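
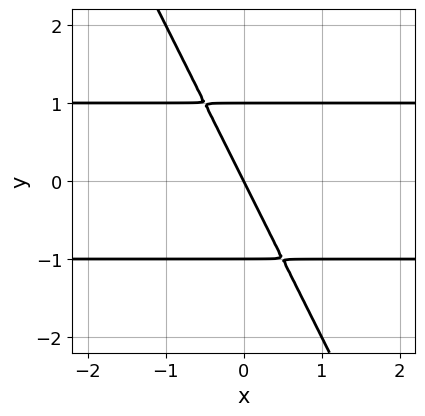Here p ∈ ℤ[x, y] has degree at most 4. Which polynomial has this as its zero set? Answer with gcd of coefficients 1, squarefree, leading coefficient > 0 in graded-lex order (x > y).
2*x*y^2 + y^3 - 2*x - y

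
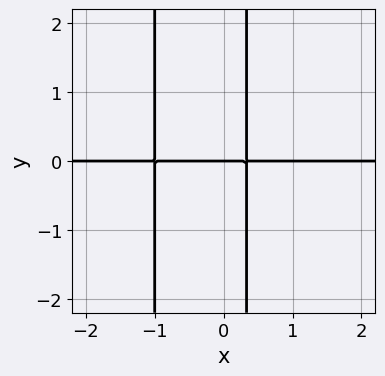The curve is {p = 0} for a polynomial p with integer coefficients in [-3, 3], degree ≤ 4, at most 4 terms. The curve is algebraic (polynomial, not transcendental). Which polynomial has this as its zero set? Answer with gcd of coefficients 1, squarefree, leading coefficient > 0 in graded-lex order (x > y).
1. The degree is 3 — the shape is more complex than any degree-2 curve.
2. Checking where it meets the axes: it meets the y-axis at y = 0 (among the integer gridlines); every point of the x-axis in the box is on the curve.
3. The integer polynomial consistent with all of this is the stated p.

3*x^2*y + 2*x*y - y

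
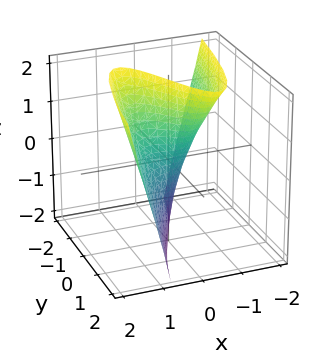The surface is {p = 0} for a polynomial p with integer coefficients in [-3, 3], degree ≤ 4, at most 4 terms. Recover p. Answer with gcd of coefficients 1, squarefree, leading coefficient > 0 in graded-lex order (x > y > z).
x^3 - x*z - y

(a) Degree: a generic line meets the surface in up to 3 points, so deg p = 3.
(b) Reading off the gridlines: it crosses the x-axis at the gridline x = 0; one y-axis crossing is at y = 0; every point of the z-axis in the box is on the surface.
(c) Matching integer coefficients to the picture gives p.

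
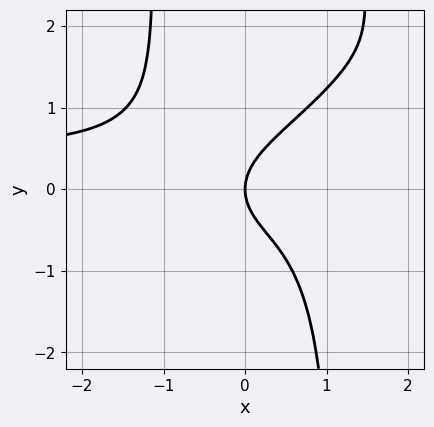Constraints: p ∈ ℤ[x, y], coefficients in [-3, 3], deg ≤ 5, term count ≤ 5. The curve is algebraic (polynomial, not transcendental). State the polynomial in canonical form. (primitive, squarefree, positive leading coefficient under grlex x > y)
(a) The degree is 4 — a generic line meets the curve in up to 4 points.
(b) From the axis intercepts and sections: one y-axis crossing is at y = 0; one x-axis crossing is at x = 0.
(c) Assembling these constraints gives the stated polynomial.

2*x^3*y - 2*x^2*y^2 - x^3 + 3*y^2 - 3*x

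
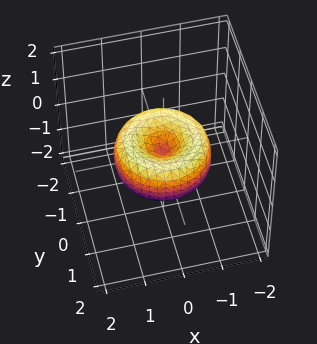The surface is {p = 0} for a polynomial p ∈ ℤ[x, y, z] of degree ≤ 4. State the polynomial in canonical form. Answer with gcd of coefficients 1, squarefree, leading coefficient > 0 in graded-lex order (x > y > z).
2*x^4 + 4*x^2*y^2 + 2*y^4 - 3*x^2 - 3*y^2 + 3*z^2

First, the degree is 4 — a generic line meets the surface in up to 4 points.
Then, symmetry: every cross-section ⟂ z is a circle, so x, y appear only via x² + y².
Next, from the visible intercepts: a circular section at z = 0 has radius between 1 and 2; it meets the x-axis at x = 0 (among the integer gridlines).
Finally, putting this together gives p.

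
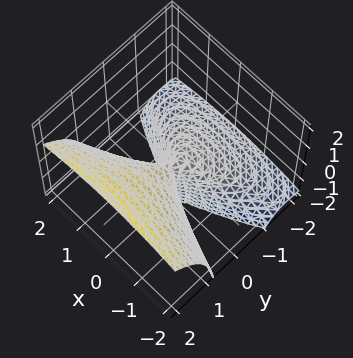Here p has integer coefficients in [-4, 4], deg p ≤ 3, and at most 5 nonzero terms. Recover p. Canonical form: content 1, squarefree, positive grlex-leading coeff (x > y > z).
(a) Degree: no degree-2 surface has this shape, so deg p = 3.
(b) Observable constraints: one y-axis crossing is at y = 0; one x-axis crossing is at x = 0.
(c) Solving for integer coefficients yields p as stated.

2*y^3 - 3*y^2*z - x^2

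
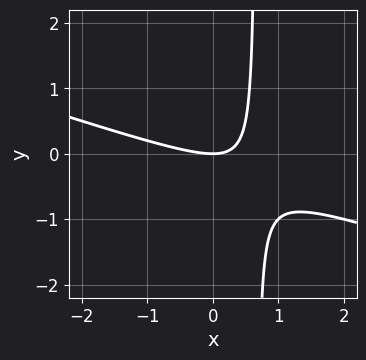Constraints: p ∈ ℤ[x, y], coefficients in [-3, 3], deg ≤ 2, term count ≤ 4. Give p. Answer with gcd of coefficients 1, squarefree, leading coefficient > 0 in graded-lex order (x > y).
x^2 + 3*x*y - 2*y

First, deg p = 2.
Then, from the axis intercepts and sections: it meets the y-axis at y = 0 (among the integer gridlines); one x-axis crossing is at x = 0.
Finally, together with the visible shape, these determine p as stated.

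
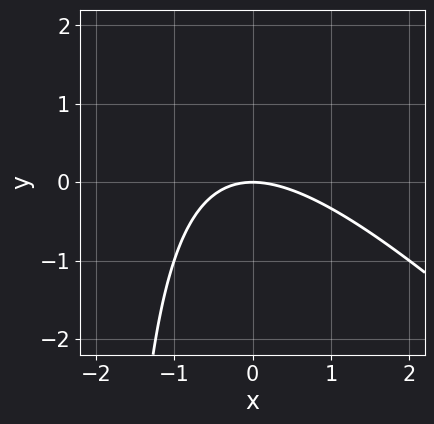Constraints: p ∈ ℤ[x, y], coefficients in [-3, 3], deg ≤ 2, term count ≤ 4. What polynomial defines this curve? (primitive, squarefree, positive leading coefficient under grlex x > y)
x^2 + x*y + 2*y

First, degree: the shape is more complex than any degree-1 curve, so deg p = 2.
Then, observable constraints: one x-axis crossing is at x = 0; it crosses the y-axis at the gridline y = 0.
Finally, these observations pin down the coefficients.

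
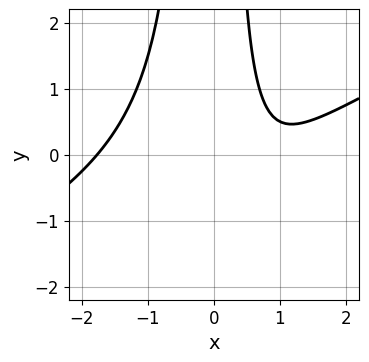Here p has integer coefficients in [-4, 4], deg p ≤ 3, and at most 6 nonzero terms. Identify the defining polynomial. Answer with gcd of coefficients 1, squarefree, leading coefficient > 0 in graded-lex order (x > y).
x^3 - 2*x^2*y - 2*x + 2

1. The degree is 3 — a generic line meets the curve in up to 3 points.
2. From the axis intercepts and sections: it misses every integer gridline on the y-axis.
3. Assembling these constraints gives the stated polynomial.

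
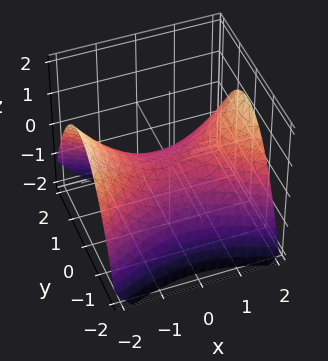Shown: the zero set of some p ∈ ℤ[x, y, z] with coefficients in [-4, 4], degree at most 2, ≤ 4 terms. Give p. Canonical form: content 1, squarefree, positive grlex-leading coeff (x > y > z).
x^2 - 2*y^2 - 3*z

1. deg p = 2. A hyperbolic paraboloid; a quadric.
2. Symmetries: the x ↦ −x reflection is a symmetry, so x appears only in even powers; the y ↦ −y reflection is a symmetry, so y appears only in even powers.
3. Checking where it meets the axes: it crosses the y-axis at the gridline y = 0; one x-axis crossing is at x = 0; it crosses the z-axis at the gridline z = 0.
4. Assembling these constraints gives the stated polynomial.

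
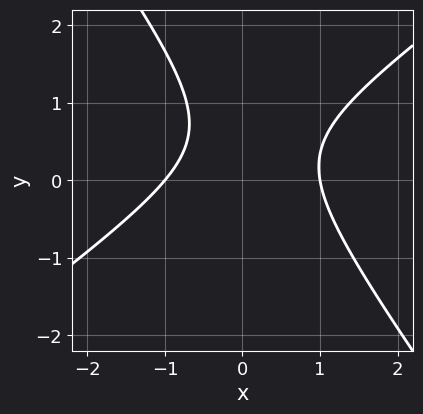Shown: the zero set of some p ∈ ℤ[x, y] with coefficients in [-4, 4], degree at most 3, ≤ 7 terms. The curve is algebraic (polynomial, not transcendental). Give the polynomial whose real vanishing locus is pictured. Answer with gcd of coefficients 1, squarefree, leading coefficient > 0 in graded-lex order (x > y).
3*x^2 - 2*x*y - 3*y^2 + 3*y - 3

(a) Degree: no degree-1 curve has this shape, so deg p = 2.
(b) Checking where it meets the axes: it misses every integer gridline on the y-axis; the x-axis gridline crossings are at x ∈ {-1, 1}.
(c) Matching integer coefficients to the picture gives p.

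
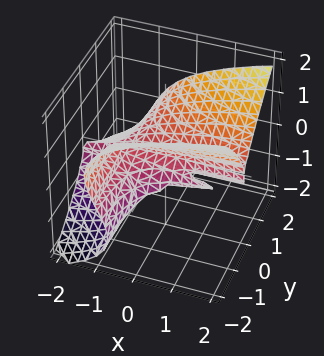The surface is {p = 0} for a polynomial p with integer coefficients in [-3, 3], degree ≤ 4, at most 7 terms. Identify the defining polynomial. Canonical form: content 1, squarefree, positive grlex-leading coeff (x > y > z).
2*x*y^2 - 2*z^3 + 2*y^2 - 2*y*z - z^2

1. Degree: a generic line meets the surface in up to 3 points, so deg p = 3.
2. Against the integer gridlines: the visible x-axis segment lies entirely on the surface; it meets the y-axis at y = 0 (among the integer gridlines); it crosses the z-axis at the gridline z = 0.
3. Together with the visible shape, these determine p as stated.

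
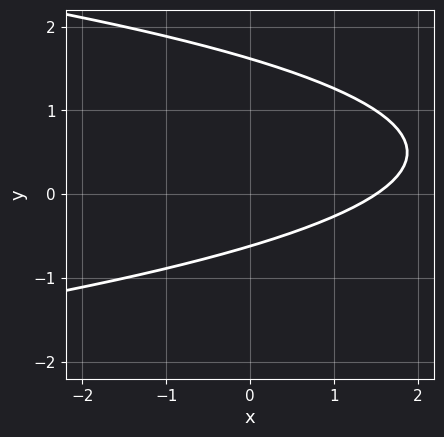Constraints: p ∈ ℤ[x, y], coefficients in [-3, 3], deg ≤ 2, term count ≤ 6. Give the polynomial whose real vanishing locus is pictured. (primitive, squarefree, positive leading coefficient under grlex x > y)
deg p = 2. A generic line meets the curve in up to 2 points.
Solving for integer coefficients yields p as stated.

3*y^2 + 2*x - 3*y - 3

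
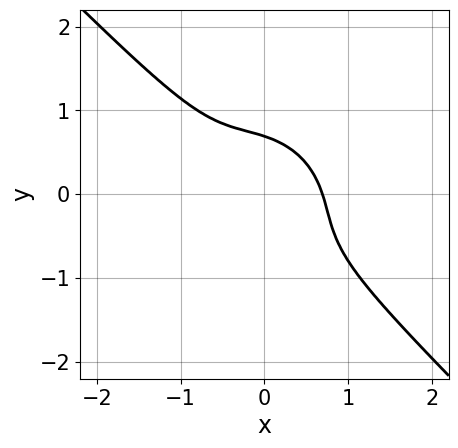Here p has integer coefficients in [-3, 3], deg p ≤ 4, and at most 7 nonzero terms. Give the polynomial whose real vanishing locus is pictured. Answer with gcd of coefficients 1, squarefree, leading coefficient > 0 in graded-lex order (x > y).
3*x^3 + 3*x^2*y + 3*x*y^2 + 3*y^3 - 1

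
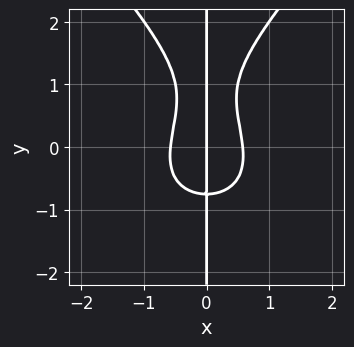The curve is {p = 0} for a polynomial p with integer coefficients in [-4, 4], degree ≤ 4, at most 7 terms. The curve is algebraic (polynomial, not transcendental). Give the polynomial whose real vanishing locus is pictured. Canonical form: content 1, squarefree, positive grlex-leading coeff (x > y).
Degree: the shape is more complex than any degree-3 curve, so deg p = 4.
From the axis intercepts and sections: one x-axis crossing is at x = 0; every point of the y-axis in the box is on the curve.
Solving for integer coefficients yields p as stated.

x^3*y - x*y^3 + 3*x^3 + x*y^2 - x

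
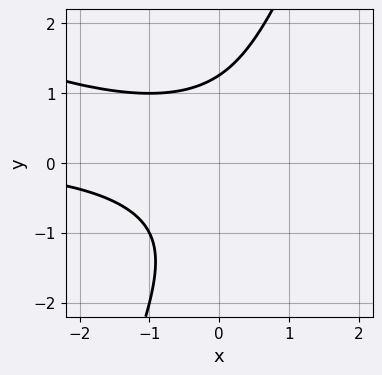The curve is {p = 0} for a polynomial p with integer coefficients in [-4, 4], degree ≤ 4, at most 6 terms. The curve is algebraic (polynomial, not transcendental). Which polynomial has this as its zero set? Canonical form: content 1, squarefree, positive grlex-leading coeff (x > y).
x^2*y + 2*x*y^2 - y^3 + 2

1. The degree is 3 — a generic line meets the curve in up to 3 points.
2. From the axis intercepts and sections: it misses every integer gridline on the x-axis.
3. Putting this together gives p.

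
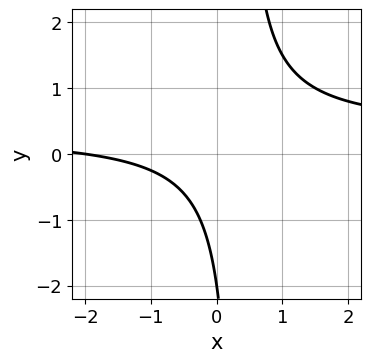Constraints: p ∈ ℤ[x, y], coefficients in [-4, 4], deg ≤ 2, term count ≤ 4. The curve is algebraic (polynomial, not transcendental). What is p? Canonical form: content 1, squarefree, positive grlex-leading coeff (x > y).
3*x*y - x - y - 2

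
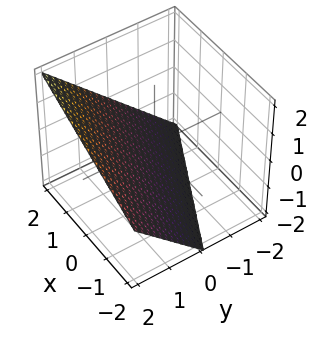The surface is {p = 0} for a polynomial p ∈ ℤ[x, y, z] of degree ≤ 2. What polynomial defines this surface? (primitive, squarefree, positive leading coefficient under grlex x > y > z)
x + 2*y - 2*z - 2

First, deg p = 1.
Next, from the axis intercepts and sections: it crosses the y-axis at the gridline y = 1; it meets the z-axis at z = -1 (among the integer gridlines).
Finally, together with the visible shape, these determine p as stated.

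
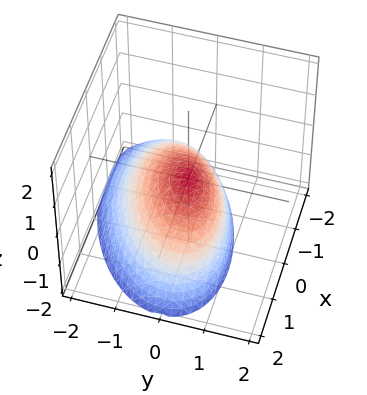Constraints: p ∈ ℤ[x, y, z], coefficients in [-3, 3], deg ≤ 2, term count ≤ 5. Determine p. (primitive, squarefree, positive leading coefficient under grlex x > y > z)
x^2 - x*y + 2*y^2 - y*z + 2*z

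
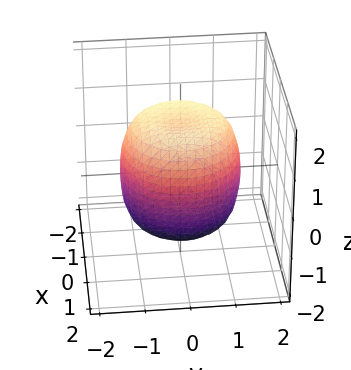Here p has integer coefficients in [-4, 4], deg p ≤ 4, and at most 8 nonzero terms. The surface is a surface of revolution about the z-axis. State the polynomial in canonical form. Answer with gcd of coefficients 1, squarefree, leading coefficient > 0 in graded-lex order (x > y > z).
First, degree: the shape is more complex than any degree-3 surface, so deg p = 4.
Next, symmetries: rotational symmetry about the z-axis ⇒ p depends on x, y only through x² + y².
Next, reading off the gridlines: a circular section at z = 1 has radius between 1 and 2.
Finally, together with the visible shape, these determine p as stated.

2*x^4 + 4*x^2*y^2 + 2*y^4 - 2*x^2 - 2*y^2 + 2*z^2 - 3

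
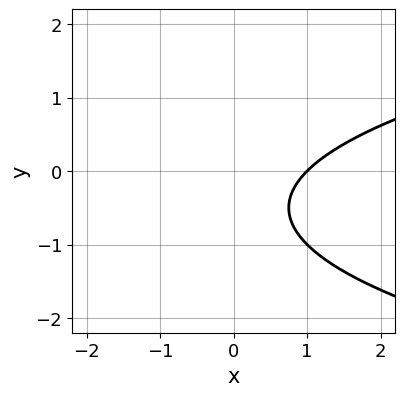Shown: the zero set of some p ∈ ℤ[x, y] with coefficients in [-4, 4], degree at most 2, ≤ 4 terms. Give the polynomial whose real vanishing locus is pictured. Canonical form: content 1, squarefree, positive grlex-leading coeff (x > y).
y^2 - x + y + 1

1. deg p = 2. A generic line meets the curve in up to 2 points.
2. Checking where it meets the axes: it meets the x-axis at x = 1 (among the integer gridlines); it misses every integer gridline on the y-axis.
3. Fitting integer coefficients to these (and the overall shape) gives p.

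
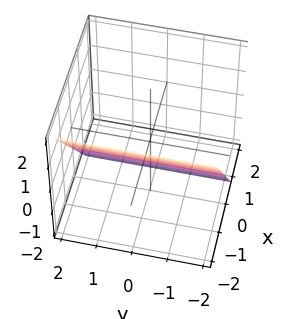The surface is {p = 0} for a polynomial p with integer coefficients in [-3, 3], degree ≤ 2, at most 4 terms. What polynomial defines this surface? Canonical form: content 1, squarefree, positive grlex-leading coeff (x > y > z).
3*x + 2*z + 2

First, degree: the surface is flat (a plane), so deg p = 1.
Next, against the integer gridlines: the surface avoids every integer y-axis point in the box; one z-axis crossing is at z = -1.
Finally, these observations pin down the coefficients.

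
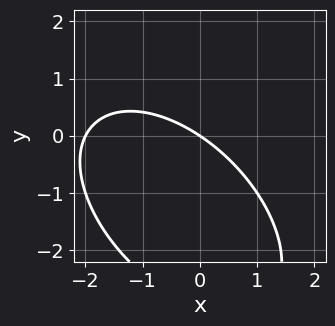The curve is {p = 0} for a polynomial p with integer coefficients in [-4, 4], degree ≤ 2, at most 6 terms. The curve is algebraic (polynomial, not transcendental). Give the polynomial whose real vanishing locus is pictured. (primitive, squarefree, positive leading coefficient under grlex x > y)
x^2 + x*y + y^2 + 2*x + 3*y

First, deg p = 2. No degree-1 curve has this shape.
Next, against the integer gridlines: one y-axis crossing is at y = 0; among the integer gridlines, it crosses the x-axis at x ∈ {-2, 0}.
Finally, solving for integer coefficients yields p as stated.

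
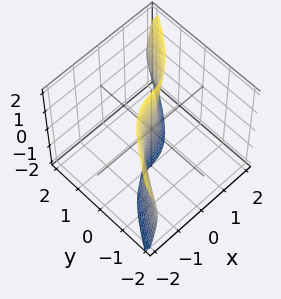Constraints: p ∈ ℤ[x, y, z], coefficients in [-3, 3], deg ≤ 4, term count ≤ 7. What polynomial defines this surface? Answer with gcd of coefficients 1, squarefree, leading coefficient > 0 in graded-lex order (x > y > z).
3*x^3 - 2*x^2*y - y*z^2 + x - 3*y

(a) The degree is 3 — the shape is more complex than any degree-2 surface.
(b) From the visible intercepts: it crosses the x-axis at the gridline x = 0; one y-axis crossing is at y = 0.
(c) Assembling these constraints gives the stated polynomial. Check: (0, 0, 2) on the z-axis lies on the surface, and p(0, 0, 2) = 0. ✓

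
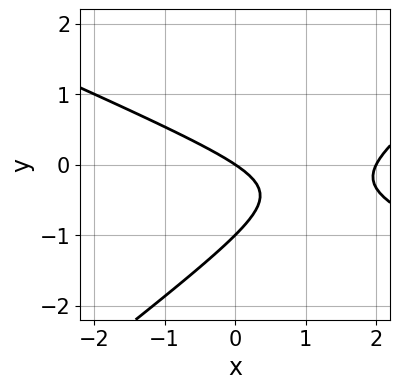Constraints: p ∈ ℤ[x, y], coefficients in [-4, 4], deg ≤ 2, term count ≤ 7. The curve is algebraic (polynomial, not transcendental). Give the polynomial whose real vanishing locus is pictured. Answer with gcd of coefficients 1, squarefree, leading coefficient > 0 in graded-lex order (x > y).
x^2 + x*y - 3*y^2 - 2*x - 3*y

Degree: a generic line meets the curve in up to 2 points, so deg p = 2.
Reading off the gridlines: among the integer gridlines, it crosses the x-axis at x ∈ {0, 2}; among the integer gridlines, it crosses the y-axis at y ∈ {-1, 0}.
Assembling these constraints gives the stated polynomial.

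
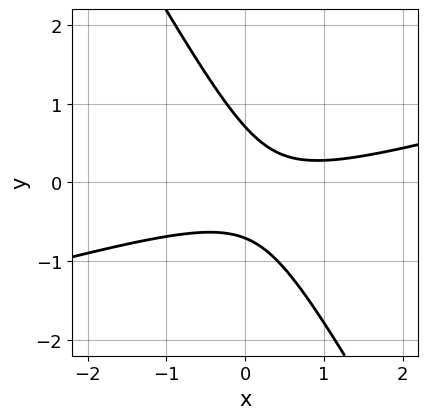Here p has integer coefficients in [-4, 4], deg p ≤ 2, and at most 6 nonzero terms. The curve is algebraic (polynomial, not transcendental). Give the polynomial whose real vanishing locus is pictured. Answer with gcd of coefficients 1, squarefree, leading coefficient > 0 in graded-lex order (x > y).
(a) The degree is 2 — the shape is more complex than any degree-1 curve.
(b) From the visible intercepts: it misses every integer gridline on the x-axis.
(c) Putting this together gives p.

x^2 - 3*x*y - 2*y^2 - x + 1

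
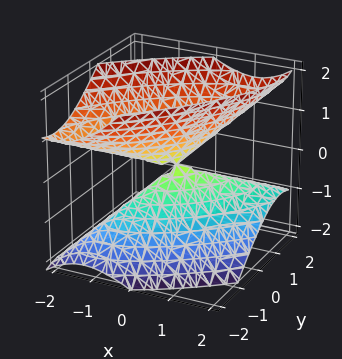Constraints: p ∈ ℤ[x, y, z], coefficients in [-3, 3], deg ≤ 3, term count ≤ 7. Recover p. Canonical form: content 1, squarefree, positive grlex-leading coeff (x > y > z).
1. I count 2 distinct pieces. Treating them together as one polynomial.
2. deg p = 2. The shape is more complex than any degree-1 surface.
3. Reading off the gridlines: it crosses the y-axis at the gridline y = 0; one x-axis crossing is at x = 0.
4. Together with the visible shape, these determine p as stated.

2*x^2 - 3*x*y + x*z + 2*y^2 - 2*z^2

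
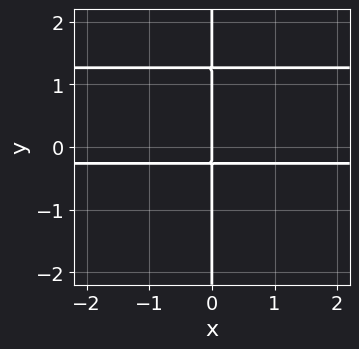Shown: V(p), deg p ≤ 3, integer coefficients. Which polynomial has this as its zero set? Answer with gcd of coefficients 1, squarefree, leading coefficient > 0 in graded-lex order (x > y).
3*x*y^2 - 3*x*y - x

The degree is 3 — a generic line meets the curve in up to 3 points.
From the axis intercepts and sections: it meets the x-axis at x = 0 (among the integer gridlines); every point of the y-axis in the box is on the curve.
Putting this together gives p.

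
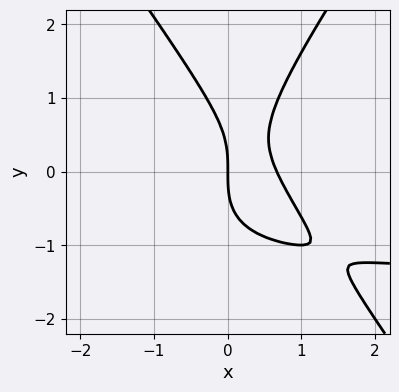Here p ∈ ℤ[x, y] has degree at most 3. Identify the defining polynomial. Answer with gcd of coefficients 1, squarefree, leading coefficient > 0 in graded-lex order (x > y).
1. deg p = 3. A generic line meets the curve in up to 3 points.
2. Checking where it meets the axes: it crosses the y-axis at the gridline y = 0; one x-axis crossing is at x = 0.
3. Fitting integer coefficients to these (and the overall shape) gives p.

2*x^2*y - y^3 + 3*x^2 - 2*x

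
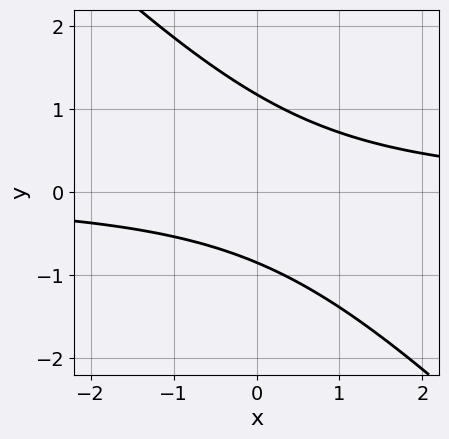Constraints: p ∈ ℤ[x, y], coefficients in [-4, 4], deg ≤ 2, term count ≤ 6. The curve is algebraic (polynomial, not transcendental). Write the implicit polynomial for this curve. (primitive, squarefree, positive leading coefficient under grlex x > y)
Degree: no degree-1 curve has this shape, so deg p = 2.
Observable constraints: it misses every integer gridline on the x-axis.
Assembling these constraints gives the stated polynomial.

3*x*y + 3*y^2 - y - 3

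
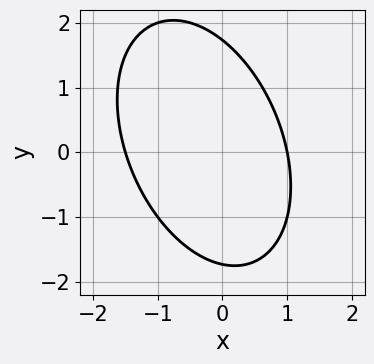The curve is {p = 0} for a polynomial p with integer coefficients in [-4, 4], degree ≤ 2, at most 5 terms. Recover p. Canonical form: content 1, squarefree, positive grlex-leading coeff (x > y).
The degree is 2 — no degree-1 curve has this shape.
From the visible intercepts: one x-axis crossing is at x = 1.
Assembling these constraints gives the stated polynomial.

2*x^2 + x*y + y^2 + x - 3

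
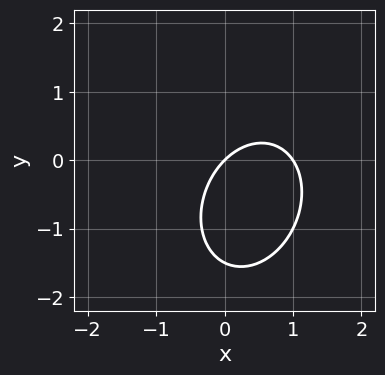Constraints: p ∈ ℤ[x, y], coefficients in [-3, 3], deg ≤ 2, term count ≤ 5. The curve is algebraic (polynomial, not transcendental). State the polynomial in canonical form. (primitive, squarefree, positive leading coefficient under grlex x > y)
3*x^2 - x*y + 2*y^2 - 3*x + 3*y

1. Degree: a generic line meets the curve in up to 2 points, so deg p = 2.
2. Checking where it meets the axes: among the integer gridlines, it crosses the x-axis at x ∈ {0, 1}; one y-axis crossing is at y = 0.
3. Putting this together gives p.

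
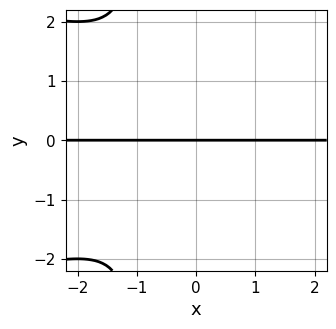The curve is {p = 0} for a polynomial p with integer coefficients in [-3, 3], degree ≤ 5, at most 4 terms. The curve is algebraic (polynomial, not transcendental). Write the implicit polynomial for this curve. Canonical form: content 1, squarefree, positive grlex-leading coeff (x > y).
x*y^3 + x^2*y + y^3

First, degree: the shape is more complex than any degree-3 curve, so deg p = 4.
Then, against the integer gridlines: every point of the x-axis in the box is on the curve; it meets the y-axis at y = 0 (among the integer gridlines).
Finally, matching integer coefficients to the picture gives p.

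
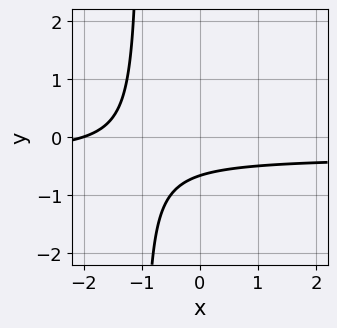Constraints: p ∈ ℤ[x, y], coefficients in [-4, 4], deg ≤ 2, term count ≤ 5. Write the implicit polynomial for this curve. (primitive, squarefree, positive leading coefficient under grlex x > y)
First, deg p = 2. The shape is more complex than any degree-1 curve.
Next, from the axis intercepts and sections: it crosses the x-axis at the gridline x = -2.
Finally, matching integer coefficients to the picture gives p.

3*x*y + x + 3*y + 2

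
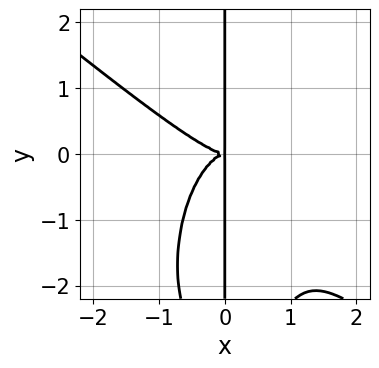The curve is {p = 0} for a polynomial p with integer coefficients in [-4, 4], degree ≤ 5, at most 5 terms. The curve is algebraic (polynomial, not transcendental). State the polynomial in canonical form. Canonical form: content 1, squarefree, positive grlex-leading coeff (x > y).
(a) The degree is 4 — no degree-3 curve has this shape.
(b) Checking where it meets the axes: the visible y-axis segment lies entirely on the curve.
(c) Fitting integer coefficients to these (and the overall shape) gives p.

3*x^4 + 3*x^3*y + x*y^3 + 3*x*y^2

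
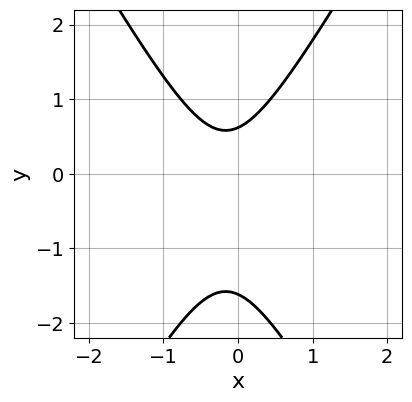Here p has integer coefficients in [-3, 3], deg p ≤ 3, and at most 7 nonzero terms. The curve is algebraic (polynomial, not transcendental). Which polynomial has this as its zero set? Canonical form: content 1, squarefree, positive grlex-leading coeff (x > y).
(a) deg p = 2. A generic line meets the curve in up to 2 points.
(b) Reading off the gridlines: the curve avoids every integer x-axis point in the box.
(c) Putting this together gives p.

3*x^2 - y^2 + x - y + 1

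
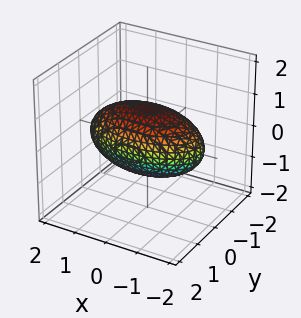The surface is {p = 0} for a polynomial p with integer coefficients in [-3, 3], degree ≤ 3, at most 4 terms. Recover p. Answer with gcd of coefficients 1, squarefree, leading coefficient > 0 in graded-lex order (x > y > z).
x^2 + 3*y^2 + 3*z^2 - 3

(a) The degree is 2 — a closed, bounded, convex surface; a quadric.
(b) Symmetries: mirror symmetry z ↦ −z ⇒ only even powers of z; mirror symmetry x ↦ −x ⇒ only even powers of x; mirror symmetry y ↦ −y ⇒ only even powers of y.
(c) Checking where it meets the axes: the y-axis gridline crossings are at y ∈ {-1, 1}; among the integer gridlines, it crosses the z-axis at z ∈ {-1, 1}.
(d) Matching integer coefficients to the picture gives p.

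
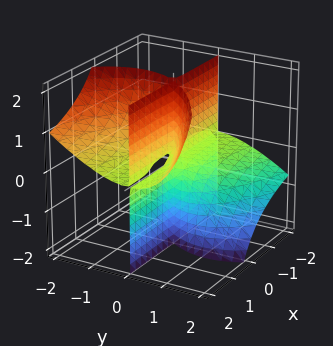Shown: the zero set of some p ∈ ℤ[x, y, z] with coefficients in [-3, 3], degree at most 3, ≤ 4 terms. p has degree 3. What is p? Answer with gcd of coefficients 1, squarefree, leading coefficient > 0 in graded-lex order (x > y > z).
3*x*y*z - 2*y^3 - 2*y^2*z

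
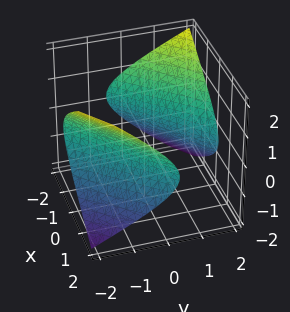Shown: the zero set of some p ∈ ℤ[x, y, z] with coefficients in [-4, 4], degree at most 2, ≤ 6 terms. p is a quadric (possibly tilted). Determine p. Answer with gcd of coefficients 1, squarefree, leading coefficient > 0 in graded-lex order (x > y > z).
1. The picture has 2 separate pieces. They look like related sheets of one shape, so recover p as a whole.
2. The degree is 2 — a generic line meets the surface in up to 2 points.
3. From the axis intercepts and sections: the surface avoids every integer z-axis point in the box.
4. Together with the visible shape, these determine p as stated.

x^2 - 2*x*y + y^2 - y*z - 3*z^2 - 3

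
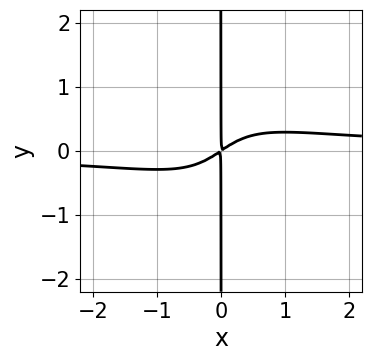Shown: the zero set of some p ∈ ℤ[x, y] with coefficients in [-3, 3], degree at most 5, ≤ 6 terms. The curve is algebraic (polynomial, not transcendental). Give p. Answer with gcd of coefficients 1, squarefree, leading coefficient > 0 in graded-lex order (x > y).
3*x^3*y + 3*x^2*y^2 - 2*x^2 + 3*x*y

Degree: a generic line meets the curve in up to 4 points, so deg p = 4.
Checking where it meets the axes: every point of the y-axis in the box is on the curve.
Fitting integer coefficients to these (and the overall shape) gives p.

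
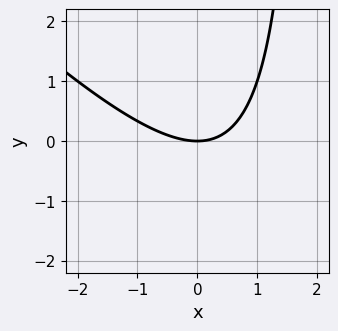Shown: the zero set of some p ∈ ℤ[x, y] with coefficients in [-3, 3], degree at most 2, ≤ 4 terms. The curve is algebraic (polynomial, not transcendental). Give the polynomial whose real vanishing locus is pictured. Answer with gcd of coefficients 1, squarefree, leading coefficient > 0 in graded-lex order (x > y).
1. Degree: the shape is more complex than any degree-1 curve, so deg p = 2.
2. Checking where it meets the axes: one y-axis crossing is at y = 0; it crosses the x-axis at the gridline x = 0.
3. Putting this together gives p.

x^2 + x*y - 2*y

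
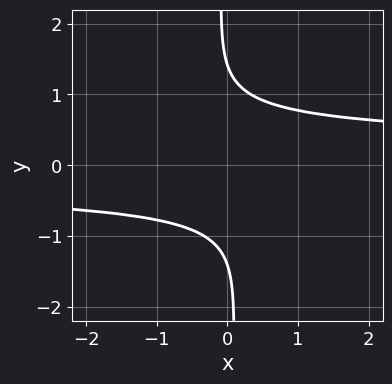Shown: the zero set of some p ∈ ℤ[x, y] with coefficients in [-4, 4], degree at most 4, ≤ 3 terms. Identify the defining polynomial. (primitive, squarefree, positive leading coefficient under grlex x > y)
3*x*y^3 + y^2 - 2

1. The degree is 4 — no degree-3 curve has this shape.
2. Against the integer gridlines: the curve avoids every integer x-axis point in the box.
3. Assembling these constraints gives the stated polynomial.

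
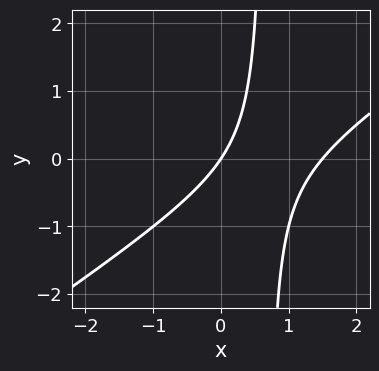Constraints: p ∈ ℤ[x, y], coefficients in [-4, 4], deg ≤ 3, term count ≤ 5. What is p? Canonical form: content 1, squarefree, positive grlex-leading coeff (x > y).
First, deg p = 2.
Next, from the axis intercepts and sections: it meets the y-axis at y = 0 (among the integer gridlines); one x-axis crossing is at x = 0.
Finally, these observations pin down the coefficients.

2*x^2 - 3*x*y - 3*x + 2*y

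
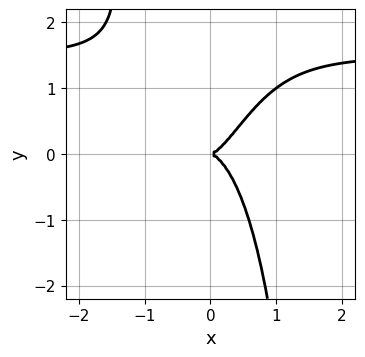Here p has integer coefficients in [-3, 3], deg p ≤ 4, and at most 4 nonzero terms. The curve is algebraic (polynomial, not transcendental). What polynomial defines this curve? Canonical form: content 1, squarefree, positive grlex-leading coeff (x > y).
2*x^3*y - 3*x^3 + y^2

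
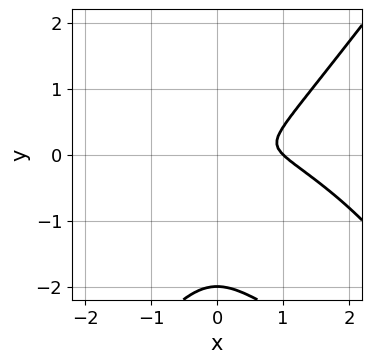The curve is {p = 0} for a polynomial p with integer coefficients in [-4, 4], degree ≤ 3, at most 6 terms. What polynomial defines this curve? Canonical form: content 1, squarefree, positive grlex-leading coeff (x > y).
1. deg p = 3.
2. Against the integer gridlines: it crosses the x-axis at the gridline x = 1; one y-axis crossing is at y = -2.
3. Putting this together gives p.

x^3 + x^2*y - y^3 - x^2 - 2*y^2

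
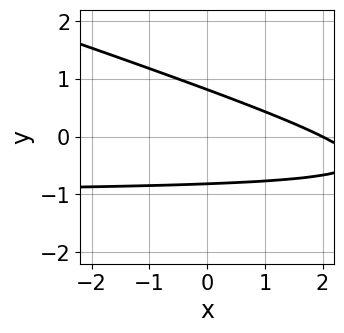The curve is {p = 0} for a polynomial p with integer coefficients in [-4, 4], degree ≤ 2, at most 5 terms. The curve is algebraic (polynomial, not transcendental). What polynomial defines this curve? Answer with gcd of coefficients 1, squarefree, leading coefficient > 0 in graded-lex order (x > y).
x*y + 3*y^2 + x - 2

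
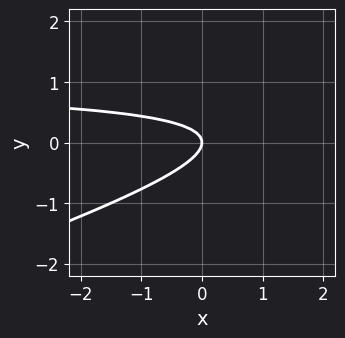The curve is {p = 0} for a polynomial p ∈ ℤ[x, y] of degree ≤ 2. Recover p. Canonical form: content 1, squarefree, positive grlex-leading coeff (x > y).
x*y - 3*y^2 - x

(a) deg p = 2. A generic line meets the curve in up to 2 points.
(b) Checking where it meets the axes: it crosses the x-axis at the gridline x = 0; one y-axis crossing is at y = 0.
(c) The integer polynomial consistent with all of this is the stated p.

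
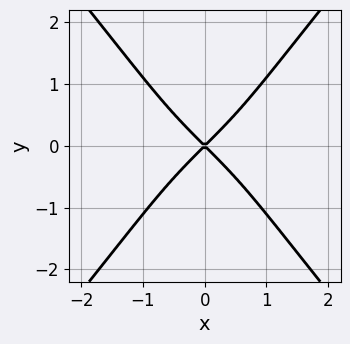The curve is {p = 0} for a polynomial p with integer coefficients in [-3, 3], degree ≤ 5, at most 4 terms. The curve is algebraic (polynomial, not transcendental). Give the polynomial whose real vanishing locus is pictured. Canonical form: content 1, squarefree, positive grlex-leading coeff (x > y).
1. deg p = 4. The shape is more complex than any degree-3 curve.
2. Symmetries: the y ↦ −y reflection is a symmetry, so y appears only in even powers; mirror symmetry x ↦ −x ⇒ only even powers of x.
3. Checking where it meets the axes: it meets the y-axis at y = 0 (among the integer gridlines); it meets the x-axis at x = 0 (among the integer gridlines).
4. Matching integer coefficients to the picture gives p.

3*x^2*y^2 - 2*y^4 + 3*x^2 - 3*y^2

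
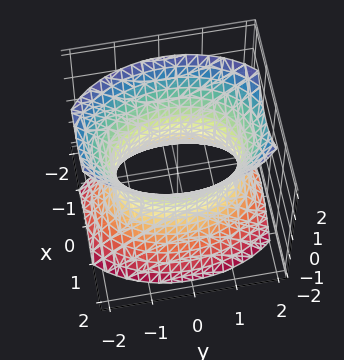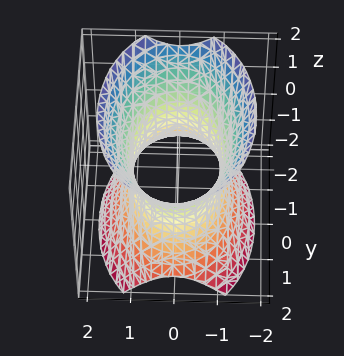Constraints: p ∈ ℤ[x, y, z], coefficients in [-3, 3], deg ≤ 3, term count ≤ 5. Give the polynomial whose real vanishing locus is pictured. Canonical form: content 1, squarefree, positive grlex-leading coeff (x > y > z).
2*x^2 + y^2 - z^2 - 2

First, degree: an hourglass — one-sheet hyperboloid; a quadric, so deg p = 2.
Then, symmetries: it's symmetric under z → −z, forcing even powers of z; mirror symmetry x ↦ −x ⇒ only even powers of x; mirror symmetry y ↦ −y ⇒ only even powers of y.
Next, checking where it meets the axes: it misses every integer gridline on the z-axis; the x-axis gridline crossings are at x ∈ {-1, 1}.
Finally, matching integer coefficients to the picture gives p.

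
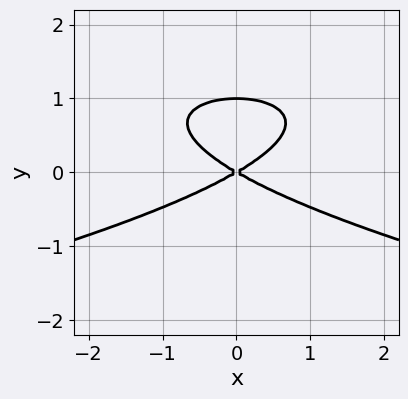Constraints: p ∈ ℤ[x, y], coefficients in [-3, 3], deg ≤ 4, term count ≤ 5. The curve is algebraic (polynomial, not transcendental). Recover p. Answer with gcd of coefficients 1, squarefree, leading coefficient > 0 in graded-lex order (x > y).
3*y^3 + x^2 - 3*y^2

(a) Degree: the shape is more complex than any degree-2 curve, so deg p = 3.
(b) Symmetries: mirror symmetry x ↦ −x ⇒ only even powers of x.
(c) From the axis intercepts and sections: it crosses the x-axis at the gridline x = 0; among the integer gridlines, it crosses the y-axis at y ∈ {0, 1}.
(d) Solving for integer coefficients yields p as stated.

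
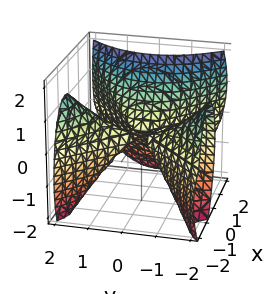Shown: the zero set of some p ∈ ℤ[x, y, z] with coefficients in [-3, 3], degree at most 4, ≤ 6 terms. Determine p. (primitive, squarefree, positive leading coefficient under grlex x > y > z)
(a) There are 3 components.
(b) deg p = 3.
(c) Checking where it meets the axes: the visible y-axis segment lies entirely on the surface; one x-axis crossing is at x = 0.
(d) The integer polynomial consistent with all of this is the stated p.

x^3 - x*y^2 + x*z - z^2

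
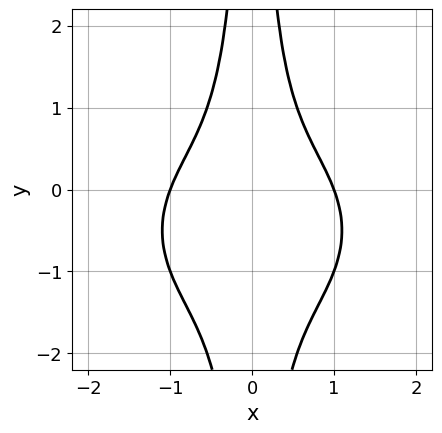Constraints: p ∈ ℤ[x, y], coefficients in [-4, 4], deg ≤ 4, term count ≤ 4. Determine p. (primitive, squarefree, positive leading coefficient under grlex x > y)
2*x^4 + 3*x^2*y^2 + 3*x^2*y - 2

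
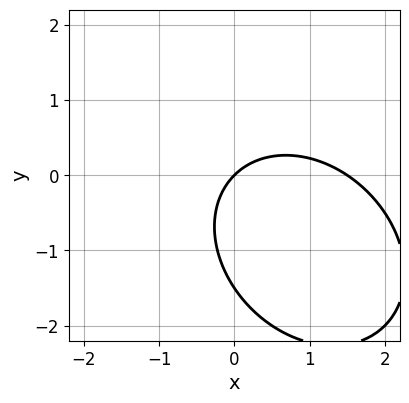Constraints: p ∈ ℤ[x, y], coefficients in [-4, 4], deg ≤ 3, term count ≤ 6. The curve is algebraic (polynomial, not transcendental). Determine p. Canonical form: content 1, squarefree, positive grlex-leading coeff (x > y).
2*x^2 + x*y + 2*y^2 - 3*x + 3*y

Degree: no degree-1 curve has this shape, so deg p = 2.
Against the integer gridlines: it crosses the y-axis at the gridline y = 0; it crosses the x-axis at the gridline x = 0.
Assembling these constraints gives the stated polynomial.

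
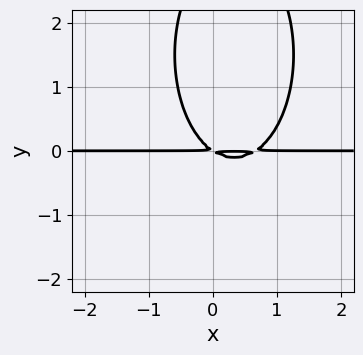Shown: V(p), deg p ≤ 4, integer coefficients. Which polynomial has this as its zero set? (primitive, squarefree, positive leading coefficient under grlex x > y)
3*x^2*y + y^3 - 2*x*y - 3*y^2

(a) deg p = 3. No degree-2 curve has this shape.
(b) Against the integer gridlines: the visible x-axis segment lies entirely on the curve.
(c) The integer polynomial consistent with all of this is the stated p.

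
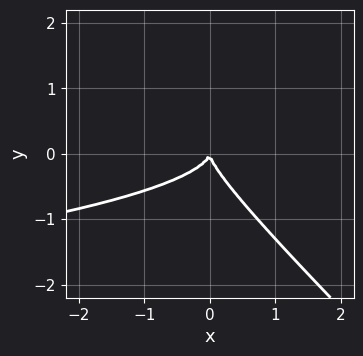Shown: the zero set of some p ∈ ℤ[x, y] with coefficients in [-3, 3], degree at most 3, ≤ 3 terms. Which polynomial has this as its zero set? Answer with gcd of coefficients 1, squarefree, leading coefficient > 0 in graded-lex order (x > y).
2*x*y^2 + 2*y^3 + x^2

First, degree: the shape is more complex than any degree-2 curve, so deg p = 3.
Next, observable constraints: one x-axis crossing is at x = 0; it meets the y-axis at y = 0 (among the integer gridlines).
Finally, together with the visible shape, these determine p as stated.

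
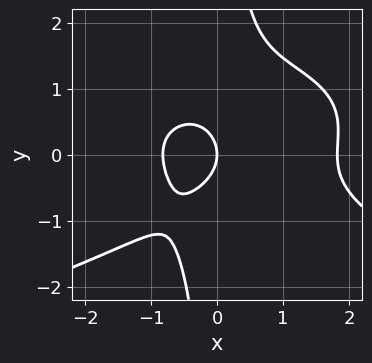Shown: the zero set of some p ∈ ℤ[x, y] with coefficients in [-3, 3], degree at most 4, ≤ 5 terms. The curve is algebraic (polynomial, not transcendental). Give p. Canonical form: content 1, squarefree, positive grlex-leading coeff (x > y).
3*x*y^3 + 2*x^3 - 2*x^2 - 3*y^2 - 3*x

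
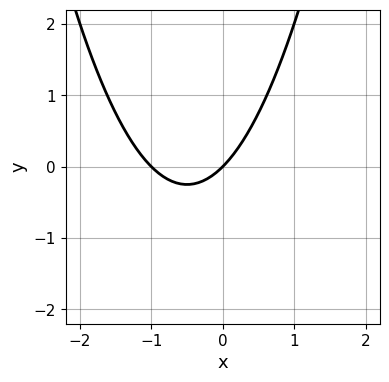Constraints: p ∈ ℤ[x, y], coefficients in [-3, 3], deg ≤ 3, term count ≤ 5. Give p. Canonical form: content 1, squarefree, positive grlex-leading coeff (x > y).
First, the degree is 2 — no degree-1 curve has this shape.
Then, against the integer gridlines: among the integer gridlines, it crosses the x-axis at x ∈ {-1, 0}; it meets the y-axis at y = 0 (among the integer gridlines).
Finally, fitting integer coefficients to these (and the overall shape) gives p.

x^2 + x - y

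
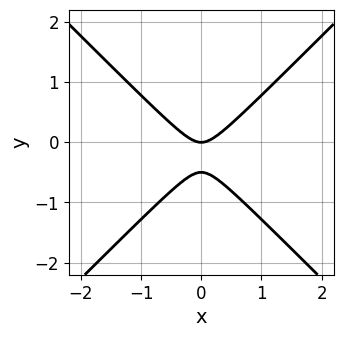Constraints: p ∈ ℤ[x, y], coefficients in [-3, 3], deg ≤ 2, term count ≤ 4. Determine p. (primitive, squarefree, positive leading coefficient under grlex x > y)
2*x^2 - 2*y^2 - y

First, degree: no degree-1 curve has this shape, so deg p = 2.
Then, symmetries: mirror symmetry x ↦ −x ⇒ only even powers of x.
Then, reading off the gridlines: one x-axis crossing is at x = 0; it meets the y-axis at y = 0 (among the integer gridlines).
Finally, putting this together gives p.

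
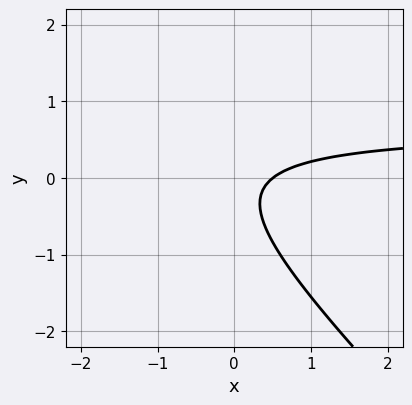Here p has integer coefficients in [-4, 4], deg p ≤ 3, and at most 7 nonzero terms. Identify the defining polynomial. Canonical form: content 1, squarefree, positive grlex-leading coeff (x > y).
3*x*y + 3*y^2 - 2*x + y + 1

1. The degree is 2 — no degree-1 curve has this shape.
2. Against the integer gridlines: it misses every integer gridline on the y-axis.
3. Solving for integer coefficients yields p as stated.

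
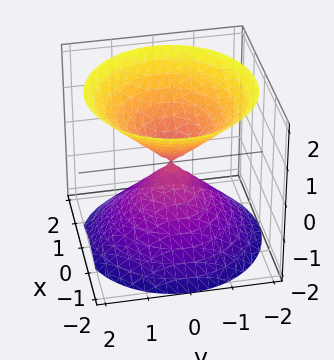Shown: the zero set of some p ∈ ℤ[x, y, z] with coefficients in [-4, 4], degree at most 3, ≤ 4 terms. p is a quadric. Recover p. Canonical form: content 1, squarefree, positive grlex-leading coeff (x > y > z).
(a) There are 2 components.
(b) The degree is 2 — two nappes meeting at a single point; a quadric.
(c) Symmetries: it's symmetric under z → −z, forcing even powers of z; the z-axis is an axis of rotation, so x and y enter only as x² + y².
(d) Observable constraints: it crosses the y-axis at the gridline y = 0; it crosses the x-axis at the gridline x = 0; it meets the z-axis at z = 0 (among the integer gridlines).
(e) Assembling these constraints gives the stated polynomial.

x^2 + y^2 - z^2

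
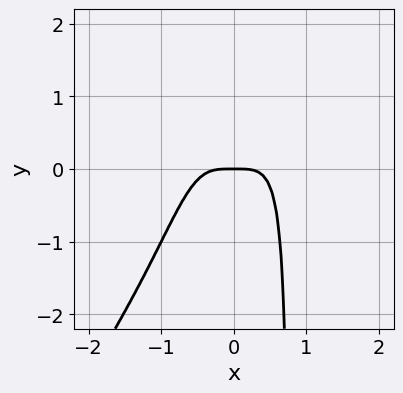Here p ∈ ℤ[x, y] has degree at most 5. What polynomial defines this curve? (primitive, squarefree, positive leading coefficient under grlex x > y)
1. deg p = 4. No degree-3 curve has this shape.
2. From the axis intercepts and sections: one x-axis crossing is at x = 0; it meets the y-axis at y = 0 (among the integer gridlines).
3. Assembling these constraints gives the stated polynomial.

3*x^4 - 2*x^3*y + y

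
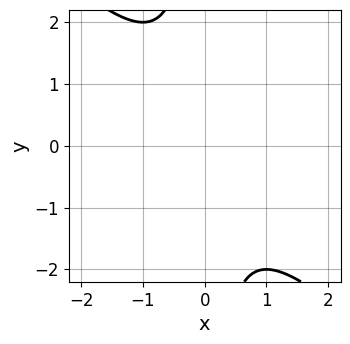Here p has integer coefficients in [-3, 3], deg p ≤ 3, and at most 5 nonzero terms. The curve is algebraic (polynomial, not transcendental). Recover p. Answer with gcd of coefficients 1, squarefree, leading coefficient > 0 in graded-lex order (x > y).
The degree is 2 — a generic line meets the curve in up to 2 points.
Checking where it meets the axes: the curve avoids every integer y-axis point in the box; the curve avoids every integer x-axis point in the box.
Together with the visible shape, these determine p as stated.

x^2 + x*y + 1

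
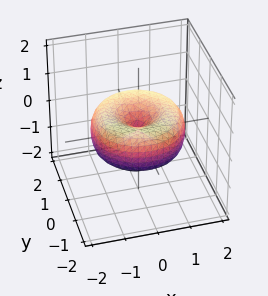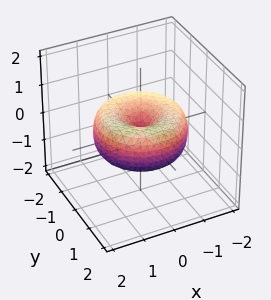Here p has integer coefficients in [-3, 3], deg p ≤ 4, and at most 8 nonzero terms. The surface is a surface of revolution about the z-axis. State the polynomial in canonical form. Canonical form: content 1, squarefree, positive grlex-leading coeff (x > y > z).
First, degree: a generic line meets the surface in up to 4 points, so deg p = 4.
Next, symmetry: every cross-section ⟂ z is a circle, so x, y appear only via x² + y².
Then, observable constraints: it meets the z-axis at z = 0 (among the integer gridlines); it meets the y-axis at y = 0 (among the integer gridlines).
Finally, the integer polynomial consistent with all of this is the stated p.

x^4 + 2*x^2*y^2 + y^4 - 2*x^2 - 2*y^2 + 2*z^2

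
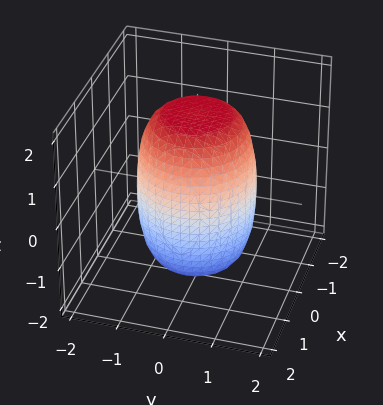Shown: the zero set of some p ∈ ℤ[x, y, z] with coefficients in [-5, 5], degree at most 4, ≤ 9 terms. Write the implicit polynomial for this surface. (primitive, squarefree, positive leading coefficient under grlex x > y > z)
(a) The degree is 4 — a generic line meets the surface in up to 4 points.
(b) Symmetry: every cross-section ⟂ z is a circle, so x, y appear only via x² + y².
(c) Against the integer gridlines: a circular section at z = 0 has radius between 1 and 2.
(d) Matching integer coefficients to the picture gives p.

2*x^4 + 4*x^2*y^2 + 2*y^4 - x^2 - y^2 + z^2 - 3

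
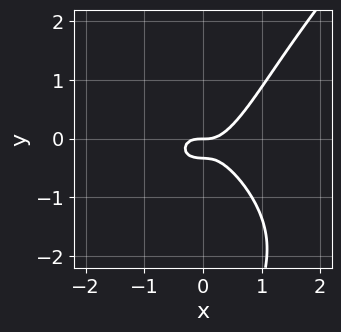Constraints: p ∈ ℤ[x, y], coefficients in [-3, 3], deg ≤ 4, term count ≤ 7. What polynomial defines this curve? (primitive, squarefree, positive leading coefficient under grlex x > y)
deg p = 4.
Checking where it meets the axes: it crosses the y-axis at the gridline y = 0; it meets the x-axis at x = 0 (among the integer gridlines).
Matching integer coefficients to the picture gives p.

x^3*y - x*y^3 + 3*x^3 - 3*y^2 - y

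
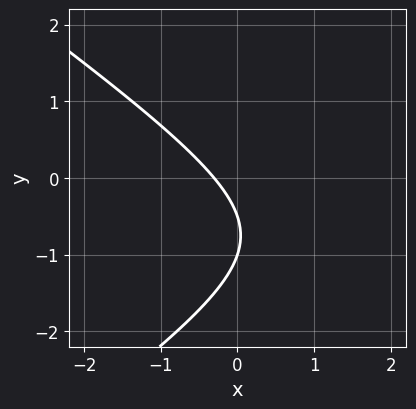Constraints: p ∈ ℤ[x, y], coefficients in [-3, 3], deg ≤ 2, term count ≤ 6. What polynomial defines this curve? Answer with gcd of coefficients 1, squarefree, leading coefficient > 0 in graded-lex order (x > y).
Degree: a generic line meets the curve in up to 2 points, so deg p = 2.
From the axis intercepts and sections: it crosses the y-axis at the gridline y = -1.
These observations pin down the coefficients.

x^2 - 2*y^2 - 3*x - 3*y - 1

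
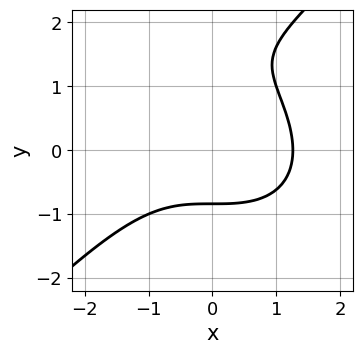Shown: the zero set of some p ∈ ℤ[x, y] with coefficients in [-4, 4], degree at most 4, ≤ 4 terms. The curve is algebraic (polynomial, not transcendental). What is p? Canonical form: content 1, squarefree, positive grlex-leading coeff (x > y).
1. The degree is 3 — no degree-2 curve has this shape.
2. Matching integer coefficients to the picture gives p.

x^3 - y^3 + 2*y^2 - 2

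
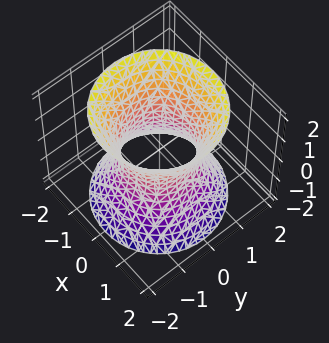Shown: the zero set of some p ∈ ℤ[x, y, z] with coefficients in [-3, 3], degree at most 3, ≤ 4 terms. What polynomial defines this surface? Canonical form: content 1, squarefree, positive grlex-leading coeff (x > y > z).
2*x^2 + 2*y^2 - z^2 - 2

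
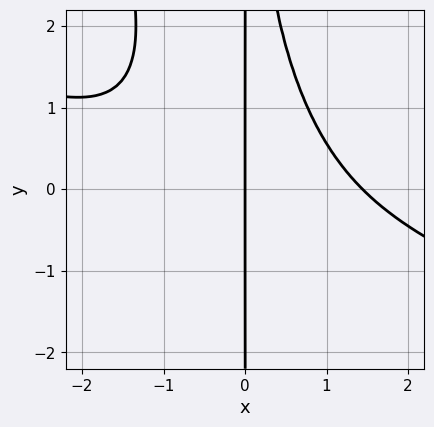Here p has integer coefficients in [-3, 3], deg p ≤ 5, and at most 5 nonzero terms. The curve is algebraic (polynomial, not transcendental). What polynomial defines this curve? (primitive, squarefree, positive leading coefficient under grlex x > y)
1. Degree: the shape is more complex than any degree-3 curve, so deg p = 4.
2. From the axis intercepts and sections: every point of the y-axis in the box is on the curve; one x-axis crossing is at x = 0.
3. These observations pin down the coefficients.

x^4 + 3*x^3*y + x^2*y^2 - 3*x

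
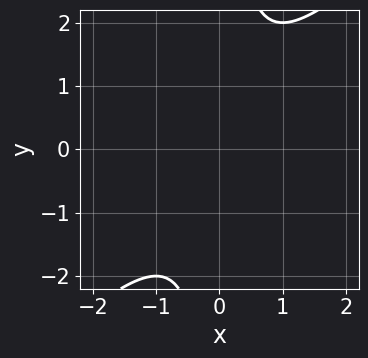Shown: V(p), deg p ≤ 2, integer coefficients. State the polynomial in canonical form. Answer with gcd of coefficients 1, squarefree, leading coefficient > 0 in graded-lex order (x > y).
x^2 - x*y + 1

1. The degree is 2 — no degree-1 curve has this shape.
2. Checking where it meets the axes: no x-intercept at any integer in the box; the curve avoids every integer y-axis point in the box.
3. The integer polynomial consistent with all of this is the stated p.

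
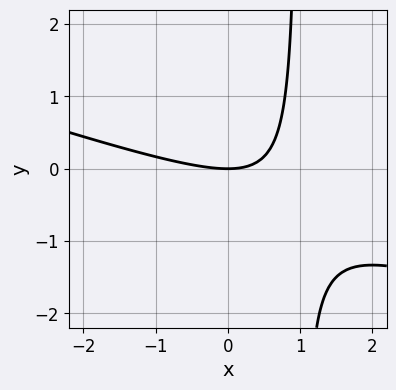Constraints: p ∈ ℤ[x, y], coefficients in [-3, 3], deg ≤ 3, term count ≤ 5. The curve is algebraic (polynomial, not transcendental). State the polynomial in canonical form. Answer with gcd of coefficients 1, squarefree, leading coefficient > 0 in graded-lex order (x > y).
First, deg p = 2.
Then, against the integer gridlines: it meets the x-axis at x = 0 (among the integer gridlines); it crosses the y-axis at the gridline y = 0.
Finally, matching integer coefficients to the picture gives p.

x^2 + 3*x*y - 3*y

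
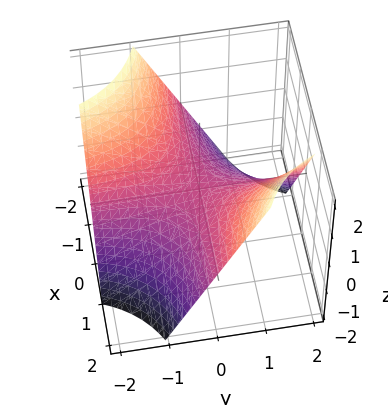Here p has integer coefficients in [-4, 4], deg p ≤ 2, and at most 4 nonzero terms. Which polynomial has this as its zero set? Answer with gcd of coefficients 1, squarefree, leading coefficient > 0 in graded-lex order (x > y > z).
x*y - z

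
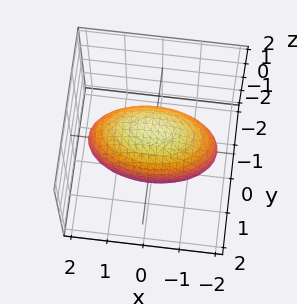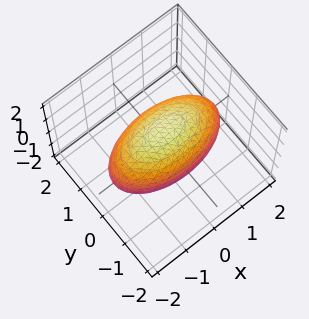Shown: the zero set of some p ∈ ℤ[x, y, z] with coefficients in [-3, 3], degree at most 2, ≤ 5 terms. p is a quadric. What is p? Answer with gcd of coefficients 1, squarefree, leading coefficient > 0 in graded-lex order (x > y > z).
x^2 + 3*y^2 + 2*z^2 - 3

Degree: bounded and convex; a quadric, so deg p = 2.
Symmetries: mirror symmetry z ↦ −z ⇒ only even powers of z; the y ↦ −y reflection is a symmetry, so y appears only in even powers; the x ↦ −x reflection is a symmetry, so x appears only in even powers.
Reading off the gridlines: the y-axis gridline crossings are at y ∈ {-1, 1}.
Together with the visible shape, these determine p as stated.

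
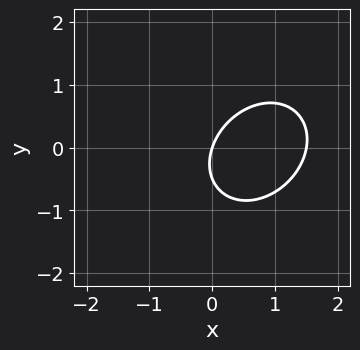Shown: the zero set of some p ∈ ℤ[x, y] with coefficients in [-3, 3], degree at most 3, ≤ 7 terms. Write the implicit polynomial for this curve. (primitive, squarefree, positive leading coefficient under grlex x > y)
2*x^2 - x*y + 2*y^2 - 3*x + y

First, degree: a generic line meets the curve in up to 2 points, so deg p = 2.
Next, from the visible intercepts: it crosses the x-axis at the gridline x = 0; it crosses the y-axis at the gridline y = 0.
Finally, fitting integer coefficients to these (and the overall shape) gives p.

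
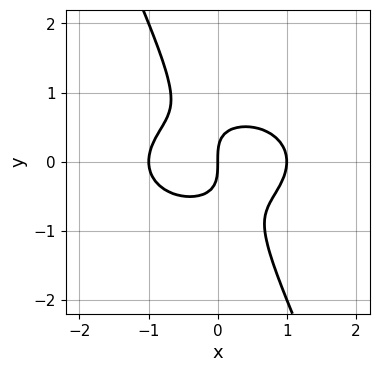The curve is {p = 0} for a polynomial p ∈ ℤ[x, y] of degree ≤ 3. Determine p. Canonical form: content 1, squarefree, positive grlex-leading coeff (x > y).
x^3 + 2*x*y^2 + y^3 - x

1. The degree is 3 — a generic line meets the curve in up to 3 points.
2. From the axis intercepts and sections: the x-axis gridline crossings are at x ∈ {-1, 0, 1}; it meets the y-axis at y = 0 (among the integer gridlines).
3. Fitting integer coefficients to these (and the overall shape) gives p.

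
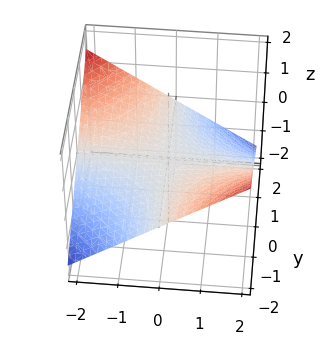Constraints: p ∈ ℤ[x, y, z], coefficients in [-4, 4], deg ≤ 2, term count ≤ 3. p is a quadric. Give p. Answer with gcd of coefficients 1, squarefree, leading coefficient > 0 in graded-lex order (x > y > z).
1. Degree: a saddle surface; a quadric, so deg p = 2.
2. From the visible intercepts: every point of the y-axis in the box is on the surface; it crosses the z-axis at the gridline z = 0.
3. Solving for integer coefficients yields p as stated.

x*y + 3*z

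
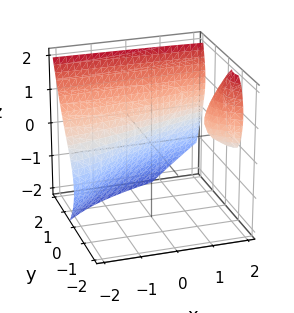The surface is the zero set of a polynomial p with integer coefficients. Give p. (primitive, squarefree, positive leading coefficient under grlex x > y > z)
First, I count 2 distinct pieces. They look like related sheets of one shape, so recover p as a whole.
Next, the degree is 3 — the shape is more complex than any degree-2 surface.
Next, observable constraints: it meets the y-axis at y = 1 (among the integer gridlines); no z-intercept at any integer in the box.
Finally, solving for integer coefficients yields p as stated.

y^3 - x*y + x*z - z^2 - 1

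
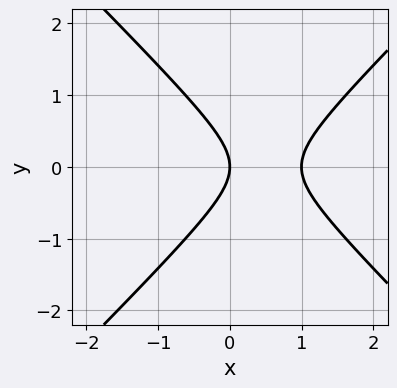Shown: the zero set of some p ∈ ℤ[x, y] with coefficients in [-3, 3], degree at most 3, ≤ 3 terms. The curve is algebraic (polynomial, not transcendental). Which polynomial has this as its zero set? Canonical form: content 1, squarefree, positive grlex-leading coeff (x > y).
x^2 - y^2 - x

1. deg p = 2. The shape is more complex than any degree-1 curve.
2. Symmetries: the y ↦ −y reflection is a symmetry, so y appears only in even powers.
3. Observable constraints: one y-axis crossing is at y = 0; among the integer gridlines, it crosses the x-axis at x ∈ {0, 1}.
4. Assembling these constraints gives the stated polynomial.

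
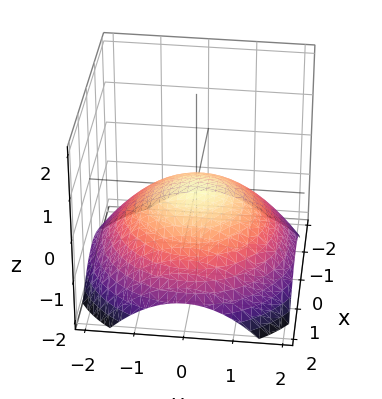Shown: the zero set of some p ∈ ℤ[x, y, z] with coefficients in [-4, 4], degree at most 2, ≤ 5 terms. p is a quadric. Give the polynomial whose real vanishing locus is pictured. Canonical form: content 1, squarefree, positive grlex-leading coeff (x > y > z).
x^2 + y^2 + 3*z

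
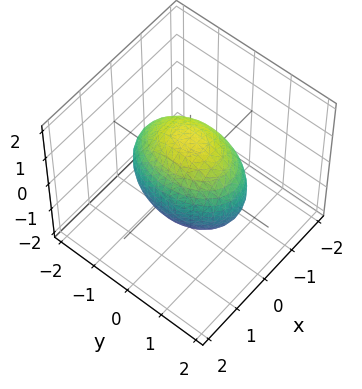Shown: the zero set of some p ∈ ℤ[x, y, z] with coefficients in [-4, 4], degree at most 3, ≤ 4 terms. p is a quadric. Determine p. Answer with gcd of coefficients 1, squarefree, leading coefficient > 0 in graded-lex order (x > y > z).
deg p = 2.
Symmetries: the y ↦ −y reflection is a symmetry, so y appears only in even powers; mirror symmetry x ↦ −x ⇒ only even powers of x; mirror symmetry z ↦ −z ⇒ only even powers of z.
Checking where it meets the axes: among the integer gridlines, it crosses the x-axis at x ∈ {-1, 1}.
These observations pin down the coefficients.

2*x^2 + y^2 + z^2 - 2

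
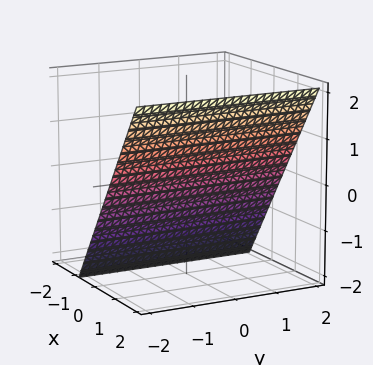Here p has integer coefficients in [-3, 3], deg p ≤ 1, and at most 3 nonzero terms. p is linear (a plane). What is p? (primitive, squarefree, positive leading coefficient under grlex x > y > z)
3*x - 2*z - 2

deg p = 1. Every cross-section is a straight line — this is a plane.
Against the integer gridlines: one z-axis crossing is at z = -1; it misses every integer gridline on the y-axis.
The integer polynomial consistent with all of this is the stated p.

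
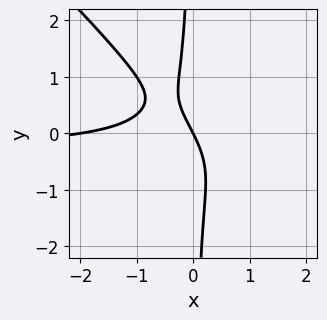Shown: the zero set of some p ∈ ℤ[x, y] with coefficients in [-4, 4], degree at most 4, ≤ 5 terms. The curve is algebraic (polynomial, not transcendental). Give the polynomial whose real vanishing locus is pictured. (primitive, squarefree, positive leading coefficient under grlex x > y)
3*x^2*y + 3*x*y^2 + x^2 + 2*x + y

First, the degree is 3 — a generic line meets the curve in up to 3 points.
Next, reading off the gridlines: one y-axis crossing is at y = 0; the x-axis gridline crossings are at x ∈ {-2, 0}.
Finally, putting this together gives p.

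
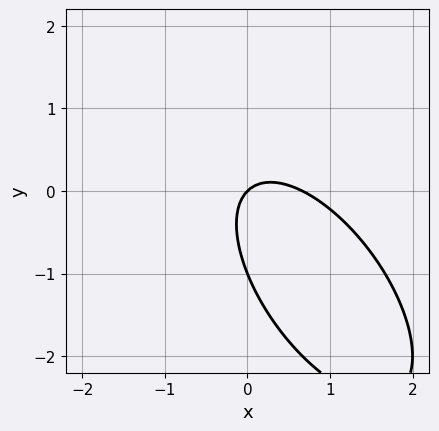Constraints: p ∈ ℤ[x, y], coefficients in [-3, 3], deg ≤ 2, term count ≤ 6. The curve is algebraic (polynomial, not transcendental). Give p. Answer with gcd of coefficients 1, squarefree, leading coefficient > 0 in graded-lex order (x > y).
3*x^2 + 3*x*y + 2*y^2 - 2*x + 2*y

(a) Degree: no degree-1 curve has this shape, so deg p = 2.
(b) Observable constraints: it meets the x-axis at x = 0 (among the integer gridlines); among the integer gridlines, it crosses the y-axis at y ∈ {-1, 0}.
(c) Together with the visible shape, these determine p as stated.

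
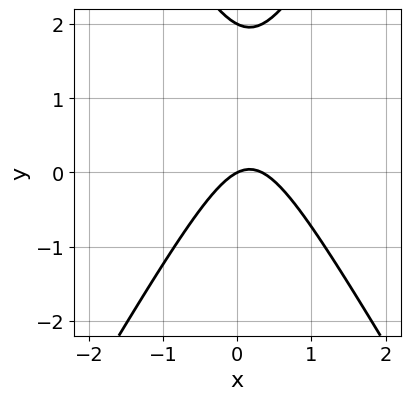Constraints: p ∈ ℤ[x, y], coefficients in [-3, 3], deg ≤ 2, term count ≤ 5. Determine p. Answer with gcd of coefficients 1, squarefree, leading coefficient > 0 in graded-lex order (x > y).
3*x^2 - y^2 - x + 2*y

1. deg p = 2.
2. From the axis intercepts and sections: the y-axis gridline crossings are at y ∈ {0, 2}; it meets the x-axis at x = 0 (among the integer gridlines).
3. These observations pin down the coefficients.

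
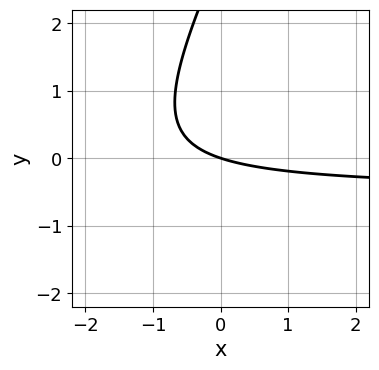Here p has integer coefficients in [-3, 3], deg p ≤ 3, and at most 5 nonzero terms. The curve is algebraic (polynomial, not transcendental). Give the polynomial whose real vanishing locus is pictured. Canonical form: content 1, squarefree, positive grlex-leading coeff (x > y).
First, deg p = 2. No degree-1 curve has this shape.
Then, reading off the gridlines: it meets the x-axis at x = 0 (among the integer gridlines); it meets the y-axis at y = 0 (among the integer gridlines).
Finally, fitting integer coefficients to these (and the overall shape) gives p.

2*x*y - y^2 + x + 3*y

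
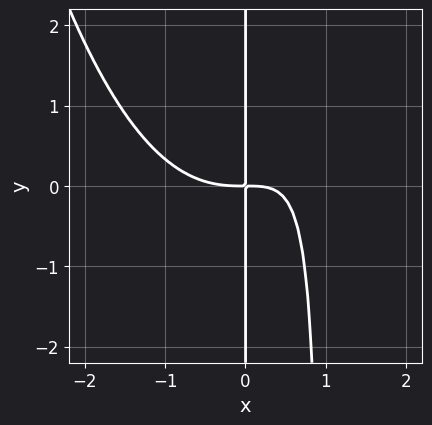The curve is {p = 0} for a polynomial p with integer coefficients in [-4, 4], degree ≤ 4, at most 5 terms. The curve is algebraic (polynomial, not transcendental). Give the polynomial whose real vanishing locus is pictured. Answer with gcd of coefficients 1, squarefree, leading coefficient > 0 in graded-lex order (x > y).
2*x^4 - 3*x^2*y + 3*x*y

First, the degree is 4 — no degree-3 curve has this shape.
Next, observable constraints: every point of the y-axis in the box is on the curve.
Finally, assembling these constraints gives the stated polynomial.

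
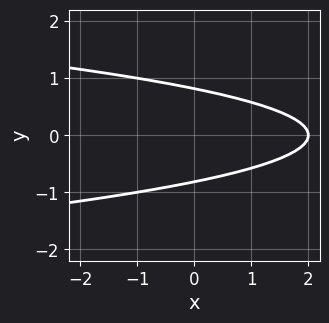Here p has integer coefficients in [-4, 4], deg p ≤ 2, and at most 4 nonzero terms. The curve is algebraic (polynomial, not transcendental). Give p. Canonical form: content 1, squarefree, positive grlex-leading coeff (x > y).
First, degree: the shape is more complex than any degree-1 curve, so deg p = 2.
Then, symmetries: the y ↦ −y reflection is a symmetry, so y appears only in even powers.
Then, reading off the gridlines: it crosses the x-axis at the gridline x = 2.
Finally, the integer polynomial consistent with all of this is the stated p.

3*y^2 + x - 2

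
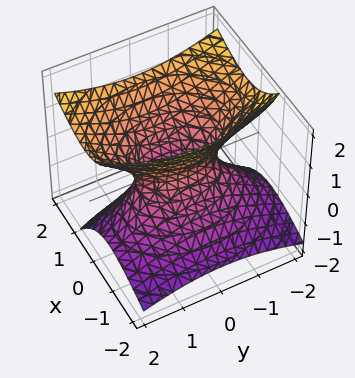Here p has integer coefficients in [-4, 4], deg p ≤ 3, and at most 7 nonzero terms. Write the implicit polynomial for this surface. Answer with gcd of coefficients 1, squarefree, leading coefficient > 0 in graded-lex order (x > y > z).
(a) The degree is 2 — no degree-1 surface has this shape.
(b) Checking where it meets the axes: among the integer gridlines, it crosses the y-axis at y ∈ {-1, 1}; no z-intercept at any integer in the box.
(c) Matching integer coefficients to the picture gives p.

2*x^2 - 2*x*z + y^2 - 2*z^2 - 1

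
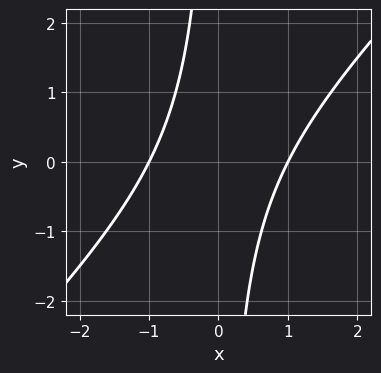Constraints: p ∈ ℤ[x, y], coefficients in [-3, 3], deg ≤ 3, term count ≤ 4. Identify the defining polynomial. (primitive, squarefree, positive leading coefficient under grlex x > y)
(a) The degree is 2 — a generic line meets the curve in up to 2 points.
(b) From the axis intercepts and sections: the curve avoids every integer y-axis point in the box; among the integer gridlines, it crosses the x-axis at x ∈ {-1, 1}.
(c) These observations pin down the coefficients.

x^2 - x*y - 1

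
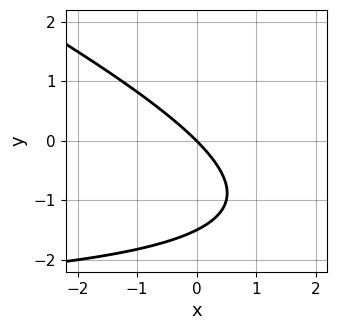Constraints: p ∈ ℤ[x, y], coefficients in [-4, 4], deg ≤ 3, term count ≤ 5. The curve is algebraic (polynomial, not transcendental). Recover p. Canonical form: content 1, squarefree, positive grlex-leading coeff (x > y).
Degree: no degree-1 curve has this shape, so deg p = 2.
Observable constraints: one y-axis crossing is at y = 0; it meets the x-axis at x = 0 (among the integer gridlines).
Fitting integer coefficients to these (and the overall shape) gives p.

x*y + 2*y^2 + 3*x + 3*y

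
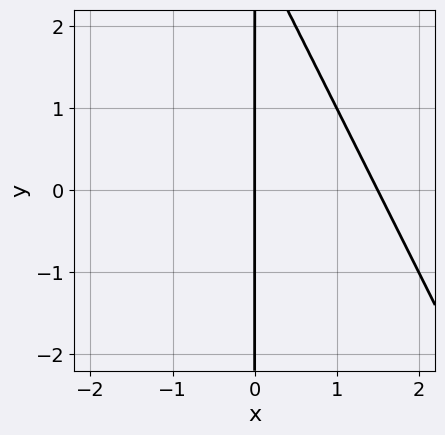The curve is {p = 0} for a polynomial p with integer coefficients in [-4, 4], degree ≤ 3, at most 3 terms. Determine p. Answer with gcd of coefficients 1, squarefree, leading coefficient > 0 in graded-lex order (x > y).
2*x^2 + x*y - 3*x

deg p = 2.
Against the integer gridlines: the visible y-axis segment lies entirely on the curve; it crosses the x-axis at the gridline x = 0.
Matching integer coefficients to the picture gives p.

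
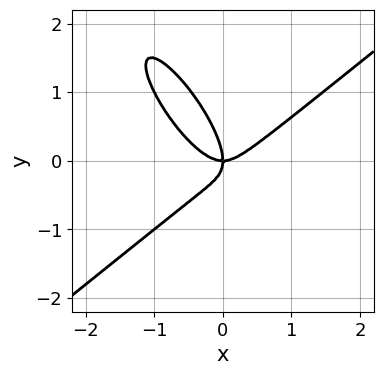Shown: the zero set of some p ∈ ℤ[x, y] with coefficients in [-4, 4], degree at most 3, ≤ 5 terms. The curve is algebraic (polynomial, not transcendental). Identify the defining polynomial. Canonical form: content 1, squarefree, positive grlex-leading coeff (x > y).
3*x^3 - 3*x*y^2 - 2*y^3 - 2*x*y

First, the degree is 3 — no degree-2 curve has this shape.
Then, checking where it meets the axes: it crosses the x-axis at the gridline x = 0; it meets the y-axis at y = 0 (among the integer gridlines).
Finally, together with the visible shape, these determine p as stated.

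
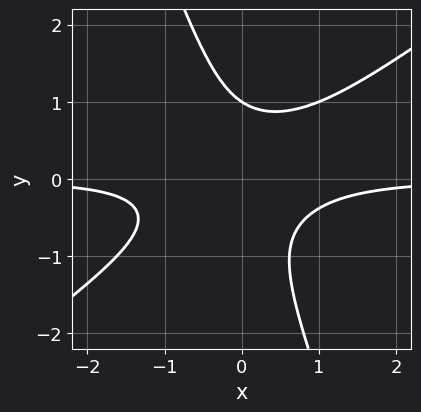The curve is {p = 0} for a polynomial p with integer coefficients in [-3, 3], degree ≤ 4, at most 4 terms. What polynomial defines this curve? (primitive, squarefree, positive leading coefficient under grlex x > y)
2*x^2*y - 2*x*y^2 - y^3 + 1

deg p = 3. No degree-2 curve has this shape.
From the axis intercepts and sections: the curve avoids every integer x-axis point in the box; one y-axis crossing is at y = 1.
These observations pin down the coefficients.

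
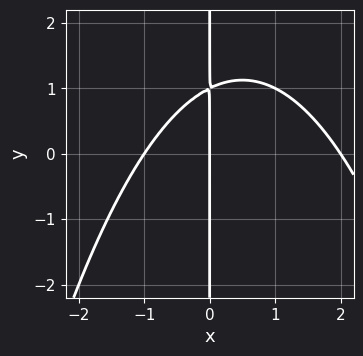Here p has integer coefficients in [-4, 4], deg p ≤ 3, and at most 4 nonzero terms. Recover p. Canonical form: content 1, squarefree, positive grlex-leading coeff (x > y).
Degree: no degree-2 curve has this shape, so deg p = 3.
Checking where it meets the axes: the x-axis gridline crossings are at x ∈ {-1, 0, 2}; every point of the y-axis in the box is on the curve.
Assembling these constraints gives the stated polynomial.

x^3 - x^2 + 2*x*y - 2*x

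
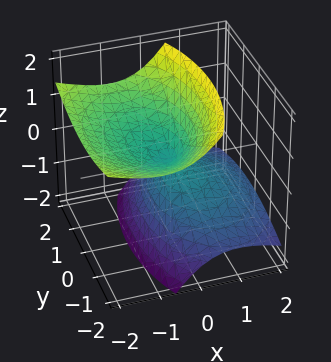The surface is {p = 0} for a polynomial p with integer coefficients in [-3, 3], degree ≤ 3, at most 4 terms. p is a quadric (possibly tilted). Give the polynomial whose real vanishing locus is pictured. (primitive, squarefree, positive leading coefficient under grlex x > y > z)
2*x^2 + 3*x*z + y^2 - 2*z^2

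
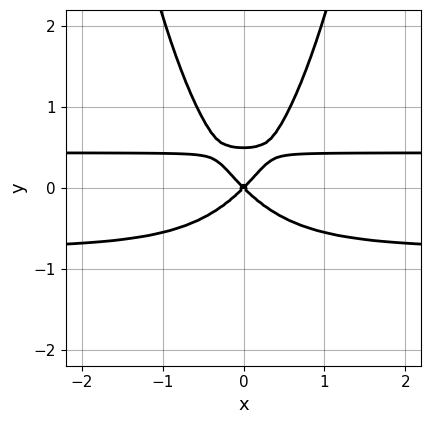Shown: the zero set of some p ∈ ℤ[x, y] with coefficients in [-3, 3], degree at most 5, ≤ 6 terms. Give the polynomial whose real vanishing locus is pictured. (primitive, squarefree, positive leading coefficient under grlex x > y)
3*x^2*y^2 + x^2*y - 2*y^3 - x^2 + y^2

(a) The degree is 4 — the shape is more complex than any degree-3 curve.
(b) Symmetries: it's symmetric under x → −x, forcing even powers of x.
(c) Observable constraints: it meets the y-axis at y = 0 (among the integer gridlines); it meets the x-axis at x = 0 (among the integer gridlines).
(d) Fitting integer coefficients to these (and the overall shape) gives p.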